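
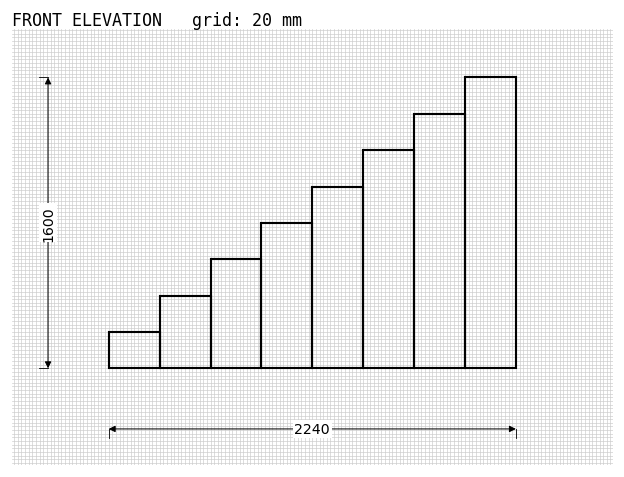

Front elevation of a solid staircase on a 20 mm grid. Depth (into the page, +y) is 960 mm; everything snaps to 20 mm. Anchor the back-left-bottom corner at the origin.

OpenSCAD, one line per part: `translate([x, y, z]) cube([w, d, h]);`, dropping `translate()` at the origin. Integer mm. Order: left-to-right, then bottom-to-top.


cube([280, 960, 200]);
translate([280, 0, 0]) cube([280, 960, 400]);
translate([560, 0, 0]) cube([280, 960, 600]);
translate([840, 0, 0]) cube([280, 960, 800]);
translate([1120, 0, 0]) cube([280, 960, 1000]);
translate([1400, 0, 0]) cube([280, 960, 1200]);
translate([1680, 0, 0]) cube([280, 960, 1400]);
translate([1960, 0, 0]) cube([280, 960, 1600]);


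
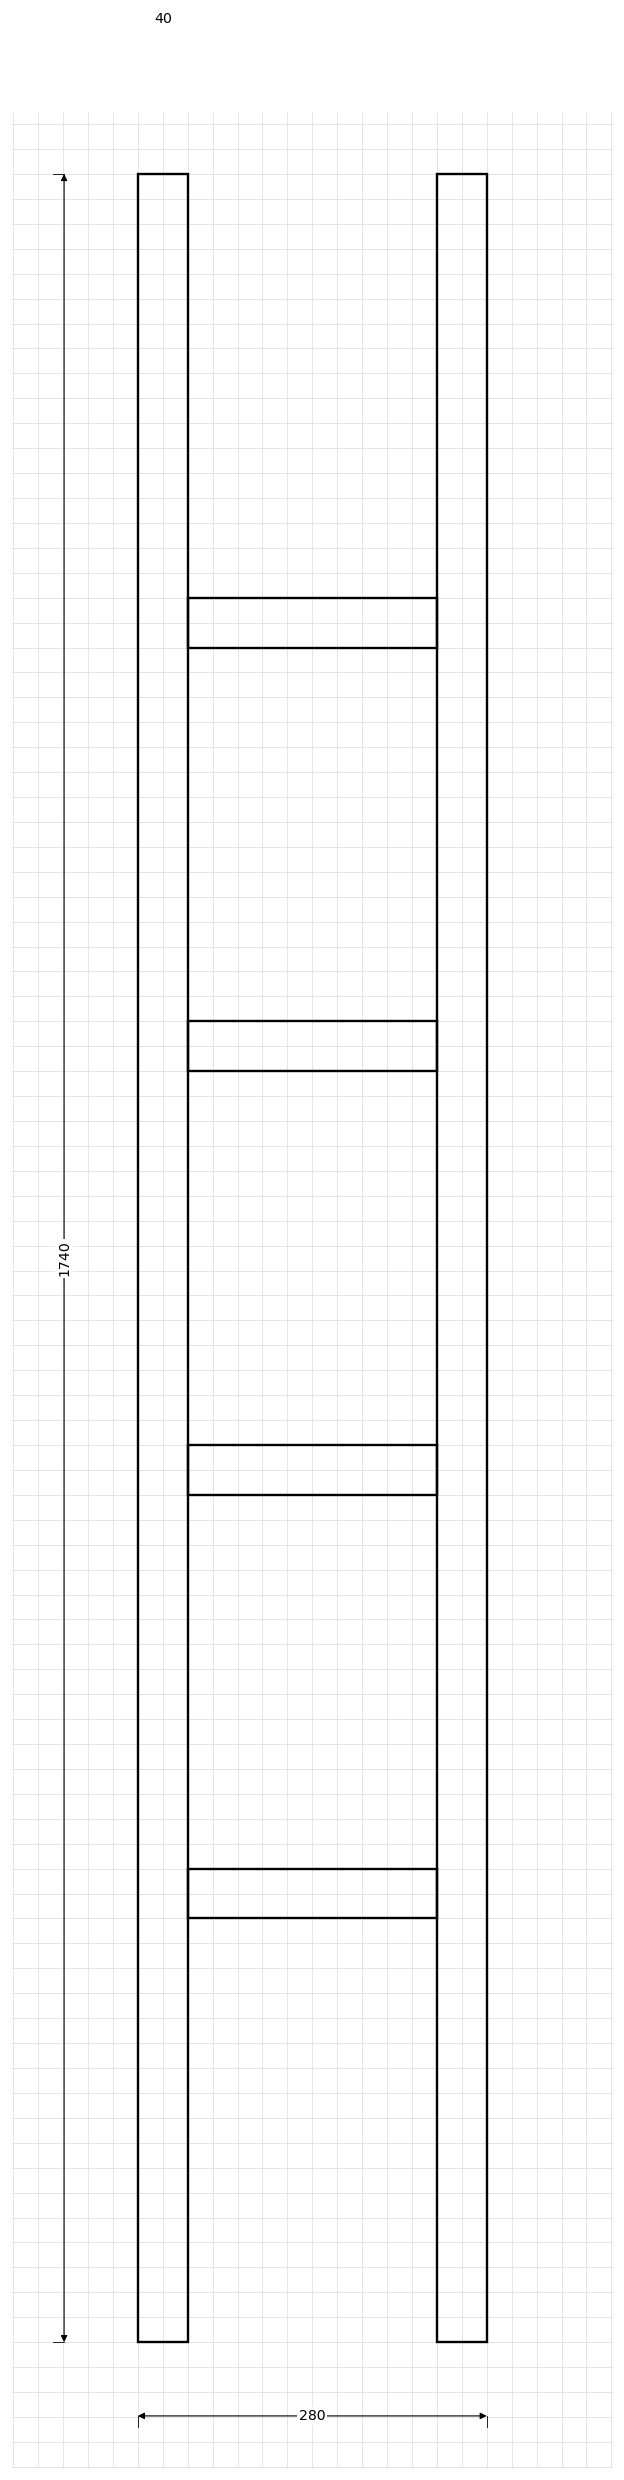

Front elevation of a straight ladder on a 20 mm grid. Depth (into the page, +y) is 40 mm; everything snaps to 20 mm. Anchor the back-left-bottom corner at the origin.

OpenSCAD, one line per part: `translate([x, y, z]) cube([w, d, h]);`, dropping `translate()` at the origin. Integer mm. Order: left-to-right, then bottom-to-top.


cube([40, 40, 1740]);
translate([40, 0, 340]) cube([200, 40, 40]);
translate([40, 0, 680]) cube([200, 40, 40]);
translate([40, 0, 1020]) cube([200, 40, 40]);
translate([40, 0, 1360]) cube([200, 40, 40]);
translate([240, 0, 0]) cube([40, 40, 1740]);


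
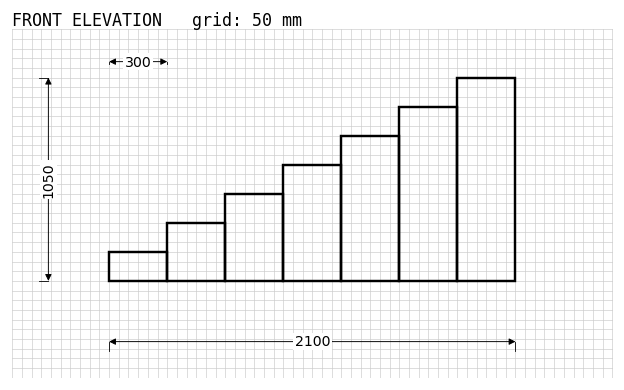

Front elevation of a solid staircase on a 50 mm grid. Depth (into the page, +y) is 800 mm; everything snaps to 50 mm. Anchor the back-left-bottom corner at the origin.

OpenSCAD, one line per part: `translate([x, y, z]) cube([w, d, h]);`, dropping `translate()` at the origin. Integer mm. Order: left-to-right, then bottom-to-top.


cube([300, 800, 150]);
translate([300, 0, 0]) cube([300, 800, 300]);
translate([600, 0, 0]) cube([300, 800, 450]);
translate([900, 0, 0]) cube([300, 800, 600]);
translate([1200, 0, 0]) cube([300, 800, 750]);
translate([1500, 0, 0]) cube([300, 800, 900]);
translate([1800, 0, 0]) cube([300, 800, 1050]);


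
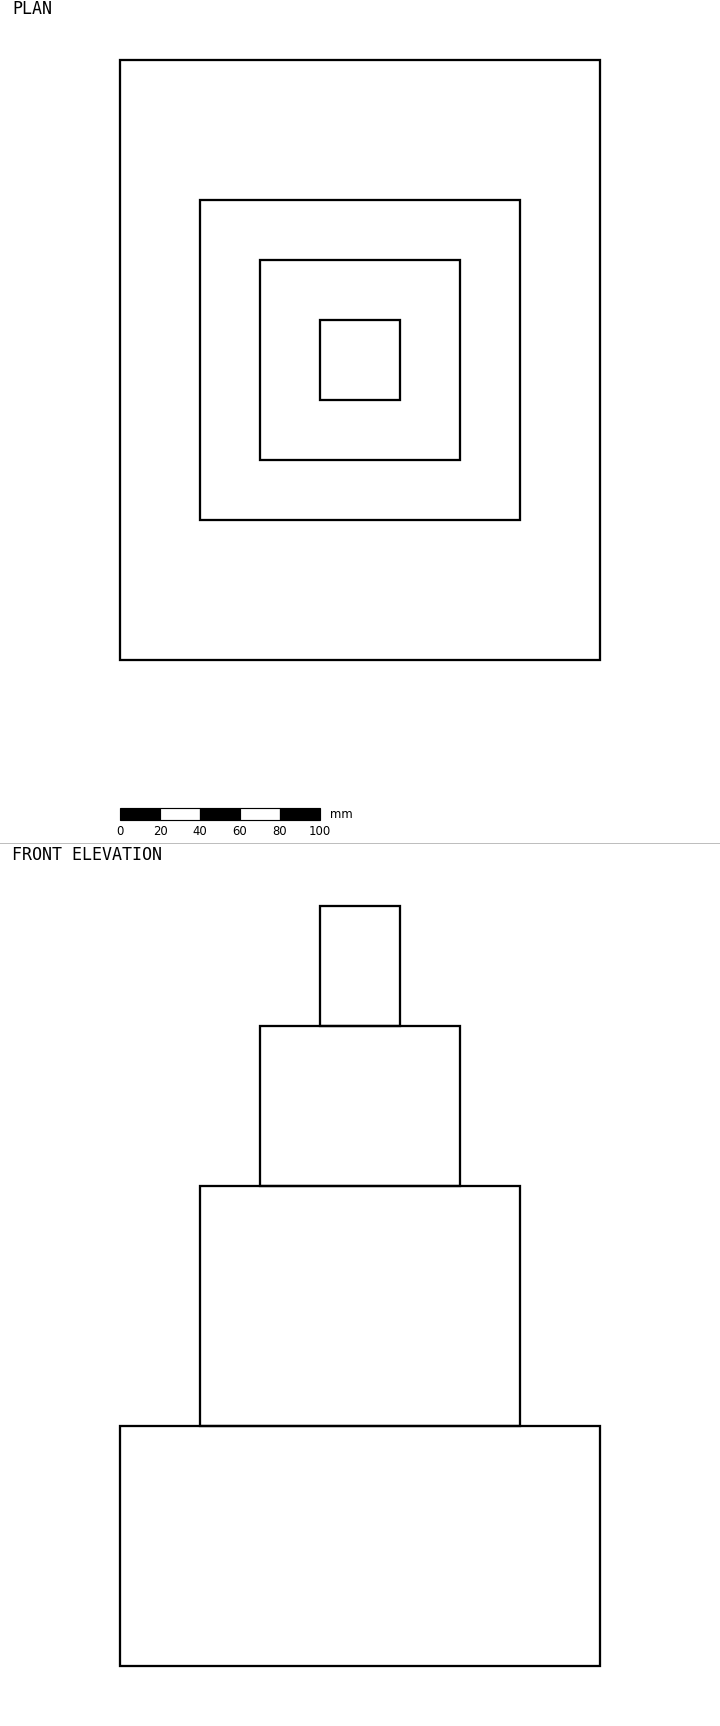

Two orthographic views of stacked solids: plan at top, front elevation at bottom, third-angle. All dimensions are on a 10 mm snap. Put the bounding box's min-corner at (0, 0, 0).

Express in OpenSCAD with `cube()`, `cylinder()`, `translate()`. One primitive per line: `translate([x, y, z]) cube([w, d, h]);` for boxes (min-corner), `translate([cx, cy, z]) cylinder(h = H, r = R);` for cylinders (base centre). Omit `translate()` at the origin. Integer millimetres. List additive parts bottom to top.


cube([240, 300, 120]);
translate([40, 70, 120]) cube([160, 160, 120]);
translate([70, 100, 240]) cube([100, 100, 80]);
translate([100, 130, 320]) cube([40, 40, 60]);


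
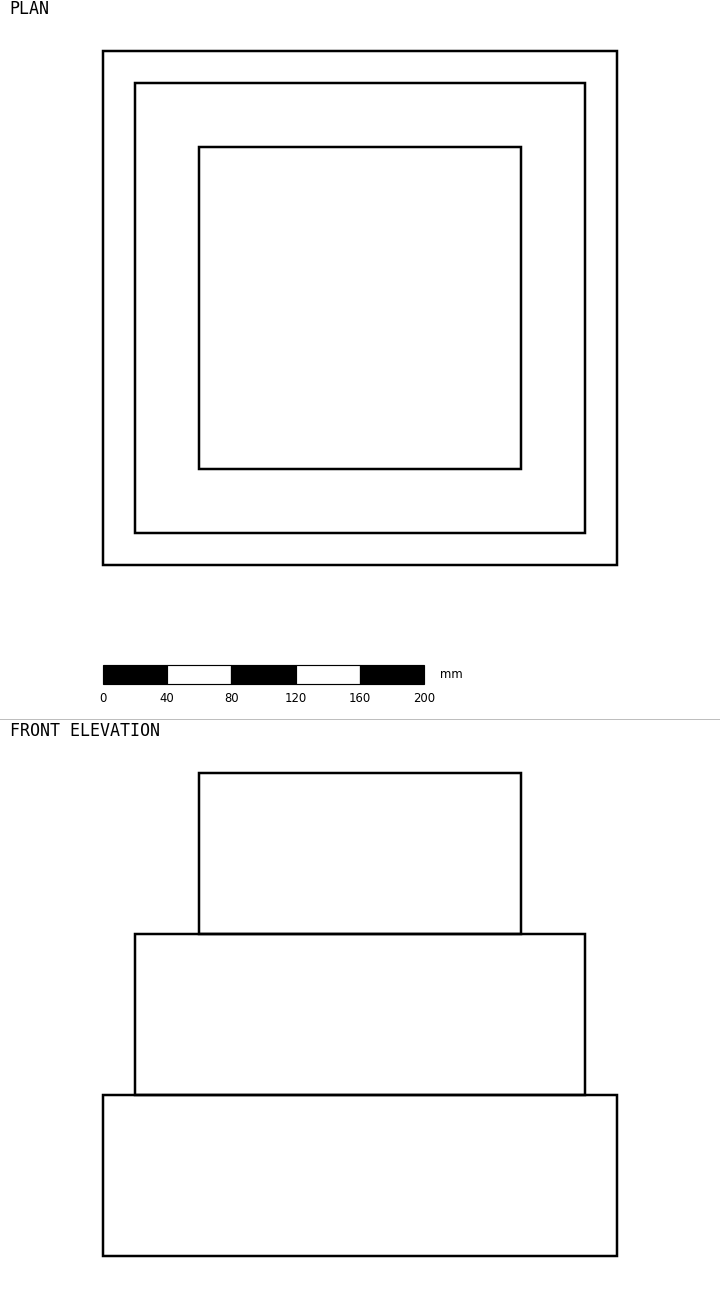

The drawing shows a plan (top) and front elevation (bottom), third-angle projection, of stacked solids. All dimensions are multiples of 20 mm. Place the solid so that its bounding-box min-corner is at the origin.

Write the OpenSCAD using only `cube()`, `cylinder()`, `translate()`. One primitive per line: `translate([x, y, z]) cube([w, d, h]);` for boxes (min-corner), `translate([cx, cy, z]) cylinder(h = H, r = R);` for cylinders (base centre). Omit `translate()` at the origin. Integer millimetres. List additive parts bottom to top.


cube([320, 320, 100]);
translate([20, 20, 100]) cube([280, 280, 100]);
translate([60, 60, 200]) cube([200, 200, 100]);


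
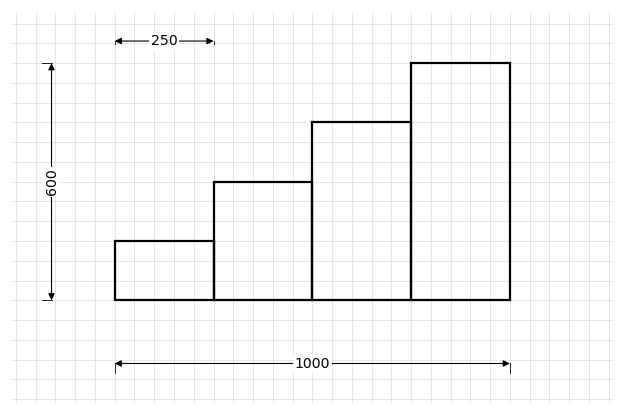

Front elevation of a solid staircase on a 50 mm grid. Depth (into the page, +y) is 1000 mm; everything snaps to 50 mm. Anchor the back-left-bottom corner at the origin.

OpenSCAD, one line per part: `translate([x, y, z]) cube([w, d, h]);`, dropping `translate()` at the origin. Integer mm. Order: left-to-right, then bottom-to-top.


cube([250, 1000, 150]);
translate([250, 0, 0]) cube([250, 1000, 300]);
translate([500, 0, 0]) cube([250, 1000, 450]);
translate([750, 0, 0]) cube([250, 1000, 600]);


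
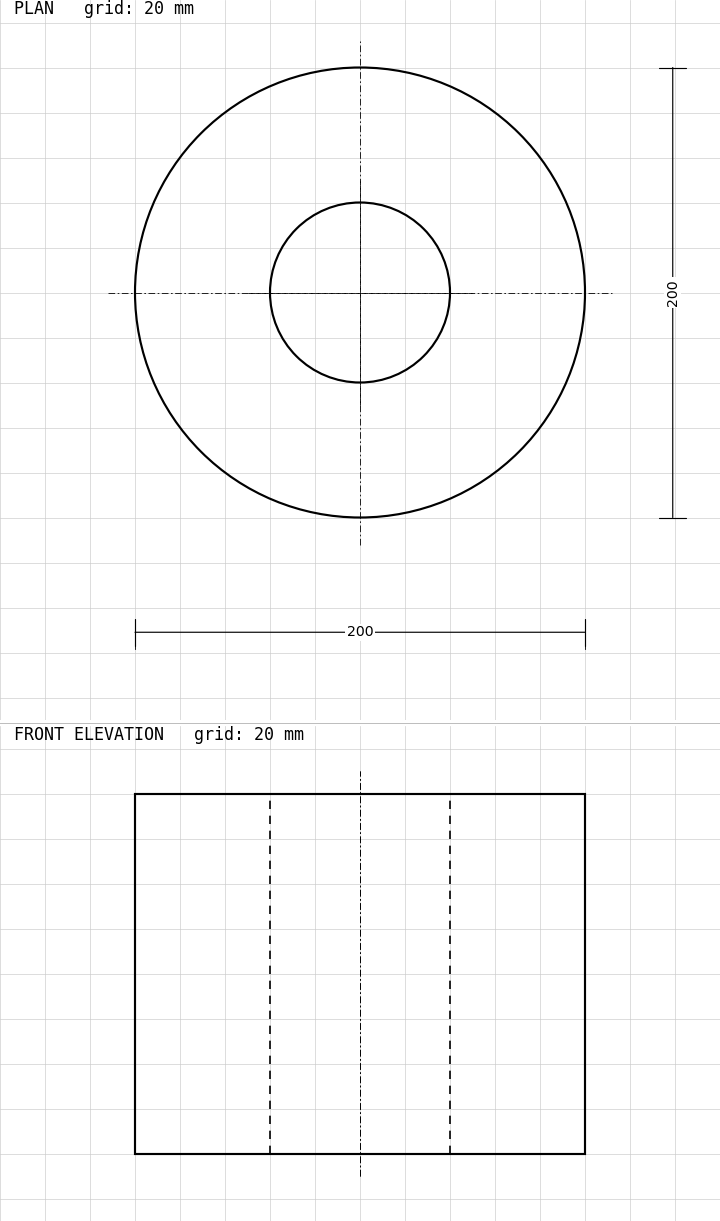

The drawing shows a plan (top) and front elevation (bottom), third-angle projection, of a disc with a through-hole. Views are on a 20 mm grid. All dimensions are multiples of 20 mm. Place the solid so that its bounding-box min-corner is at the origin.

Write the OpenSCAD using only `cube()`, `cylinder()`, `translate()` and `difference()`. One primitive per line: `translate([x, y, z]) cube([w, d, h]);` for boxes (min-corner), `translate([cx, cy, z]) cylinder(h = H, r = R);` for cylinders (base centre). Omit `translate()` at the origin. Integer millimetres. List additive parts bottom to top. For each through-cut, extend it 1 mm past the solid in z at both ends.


difference() {
  translate([100, 100, 0]) cylinder(h = 160, r = 100);
  translate([100, 100, -1]) cylinder(h = 162, r = 40);
}


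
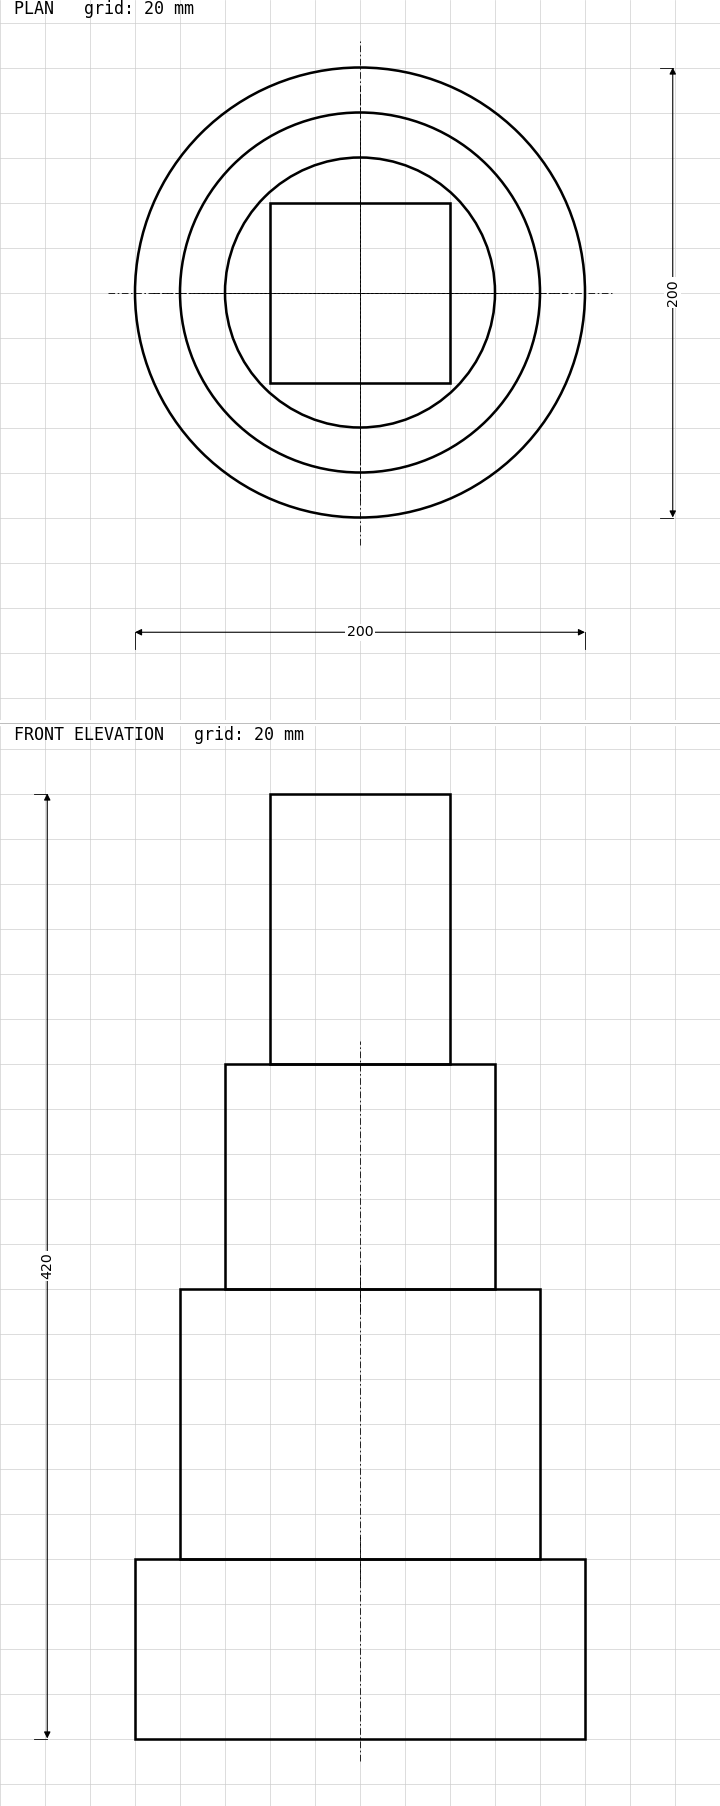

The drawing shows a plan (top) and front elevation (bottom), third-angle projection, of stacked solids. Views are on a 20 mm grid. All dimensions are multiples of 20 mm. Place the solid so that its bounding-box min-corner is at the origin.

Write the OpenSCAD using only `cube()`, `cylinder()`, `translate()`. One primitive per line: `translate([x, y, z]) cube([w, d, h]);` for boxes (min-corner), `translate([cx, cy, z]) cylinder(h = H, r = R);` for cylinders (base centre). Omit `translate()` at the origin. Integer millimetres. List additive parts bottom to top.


translate([100, 100, 0]) cylinder(h = 80, r = 100);
translate([100, 100, 80]) cylinder(h = 120, r = 80);
translate([100, 100, 200]) cylinder(h = 100, r = 60);
translate([60, 60, 300]) cube([80, 80, 120]);


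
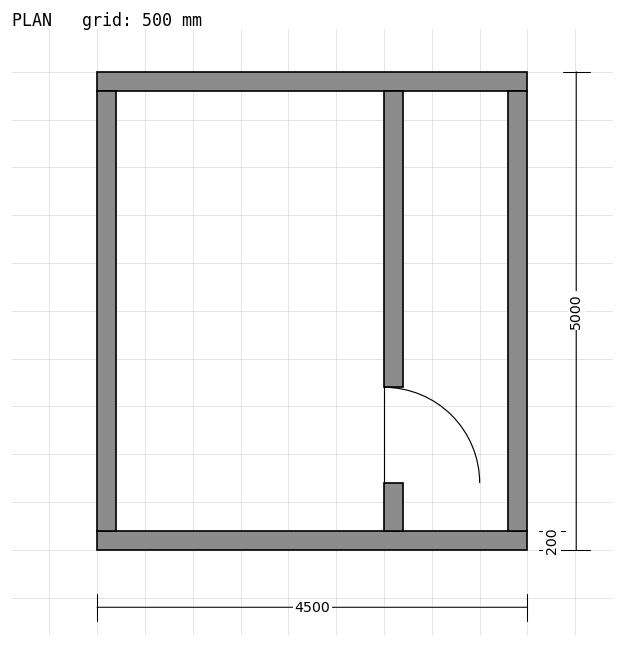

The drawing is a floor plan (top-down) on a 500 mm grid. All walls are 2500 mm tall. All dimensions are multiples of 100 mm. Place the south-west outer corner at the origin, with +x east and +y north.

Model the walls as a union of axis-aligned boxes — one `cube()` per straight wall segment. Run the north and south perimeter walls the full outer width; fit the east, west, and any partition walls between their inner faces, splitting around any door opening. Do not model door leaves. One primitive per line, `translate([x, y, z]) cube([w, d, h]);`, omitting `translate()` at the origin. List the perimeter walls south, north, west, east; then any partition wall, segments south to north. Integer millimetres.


cube([4500, 200, 2500]);
translate([0, 4800, 0]) cube([4500, 200, 2500]);
translate([0, 200, 0]) cube([200, 4600, 2500]);
translate([4300, 200, 0]) cube([200, 4600, 2500]);
translate([3000, 200, 0]) cube([200, 500, 2500]);
translate([3000, 1700, 0]) cube([200, 3100, 2500]);


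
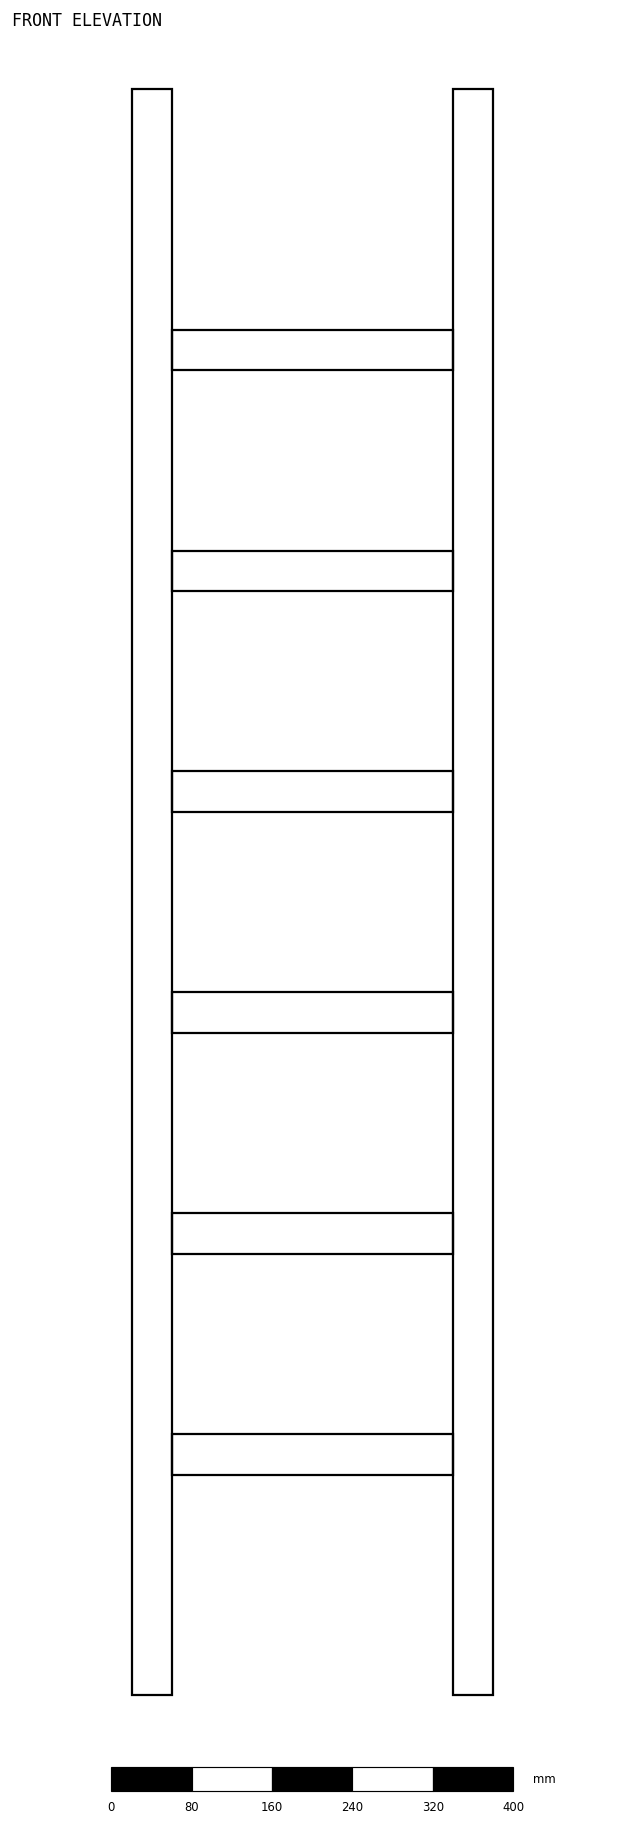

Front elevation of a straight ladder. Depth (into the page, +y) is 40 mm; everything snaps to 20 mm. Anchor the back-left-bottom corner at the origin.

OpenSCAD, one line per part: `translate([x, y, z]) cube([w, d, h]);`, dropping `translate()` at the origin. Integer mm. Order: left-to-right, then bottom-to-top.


cube([40, 40, 1600]);
translate([40, 0, 220]) cube([280, 40, 40]);
translate([40, 0, 440]) cube([280, 40, 40]);
translate([40, 0, 660]) cube([280, 40, 40]);
translate([40, 0, 880]) cube([280, 40, 40]);
translate([40, 0, 1100]) cube([280, 40, 40]);
translate([40, 0, 1320]) cube([280, 40, 40]);
translate([320, 0, 0]) cube([40, 40, 1600]);


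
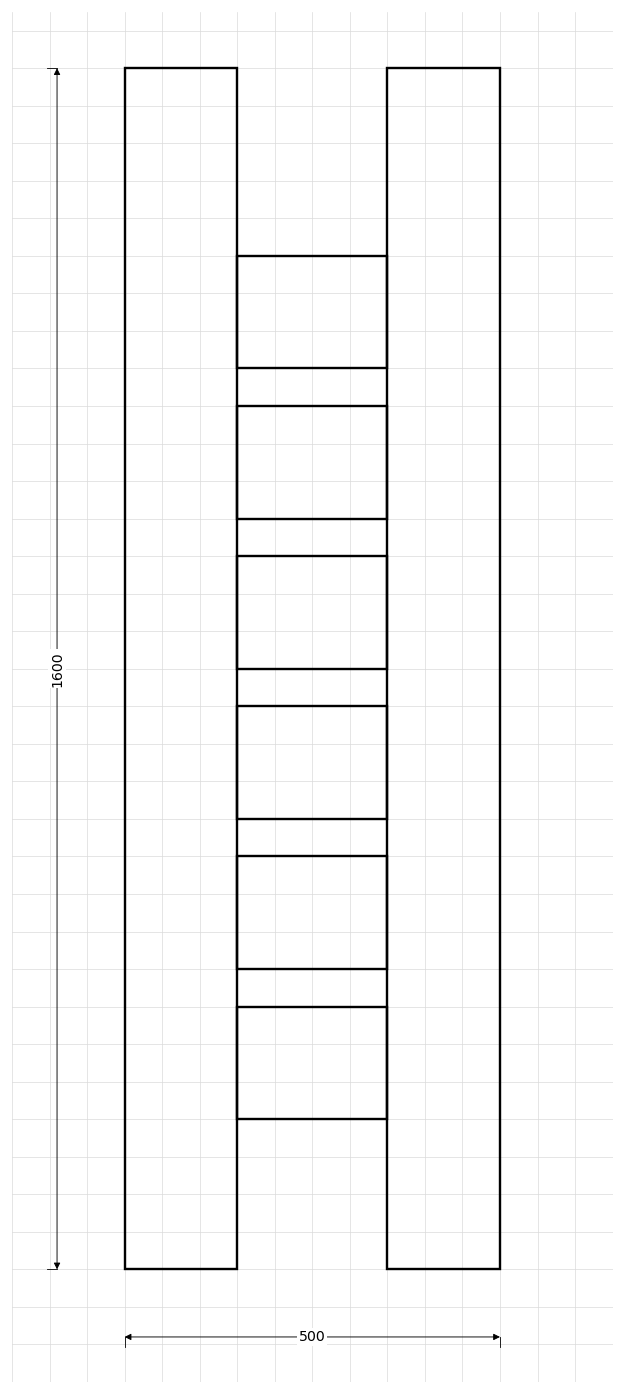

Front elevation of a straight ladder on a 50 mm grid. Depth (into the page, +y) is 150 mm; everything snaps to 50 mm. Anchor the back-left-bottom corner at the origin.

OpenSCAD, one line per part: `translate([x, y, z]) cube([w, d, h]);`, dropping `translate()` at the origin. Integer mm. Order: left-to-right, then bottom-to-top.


cube([150, 150, 1600]);
translate([150, 0, 200]) cube([200, 150, 150]);
translate([150, 0, 400]) cube([200, 150, 150]);
translate([150, 0, 600]) cube([200, 150, 150]);
translate([150, 0, 800]) cube([200, 150, 150]);
translate([150, 0, 1000]) cube([200, 150, 150]);
translate([150, 0, 1200]) cube([200, 150, 150]);
translate([350, 0, 0]) cube([150, 150, 1600]);


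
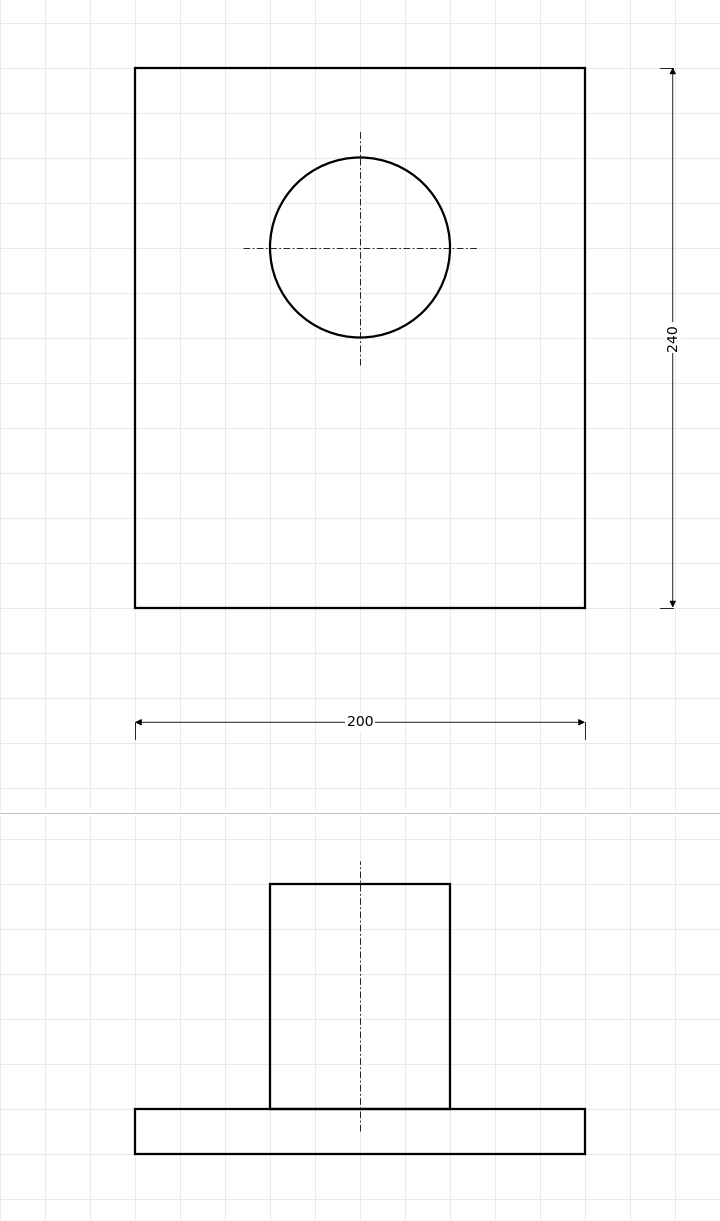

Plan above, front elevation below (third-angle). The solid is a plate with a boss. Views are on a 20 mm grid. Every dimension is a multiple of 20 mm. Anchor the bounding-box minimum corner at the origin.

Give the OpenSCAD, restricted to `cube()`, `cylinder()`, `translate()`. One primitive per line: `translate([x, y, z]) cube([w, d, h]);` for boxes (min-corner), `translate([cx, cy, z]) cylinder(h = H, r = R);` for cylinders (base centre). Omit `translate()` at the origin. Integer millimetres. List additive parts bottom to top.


cube([200, 240, 20]);
translate([100, 160, 20]) cylinder(h = 100, r = 40);


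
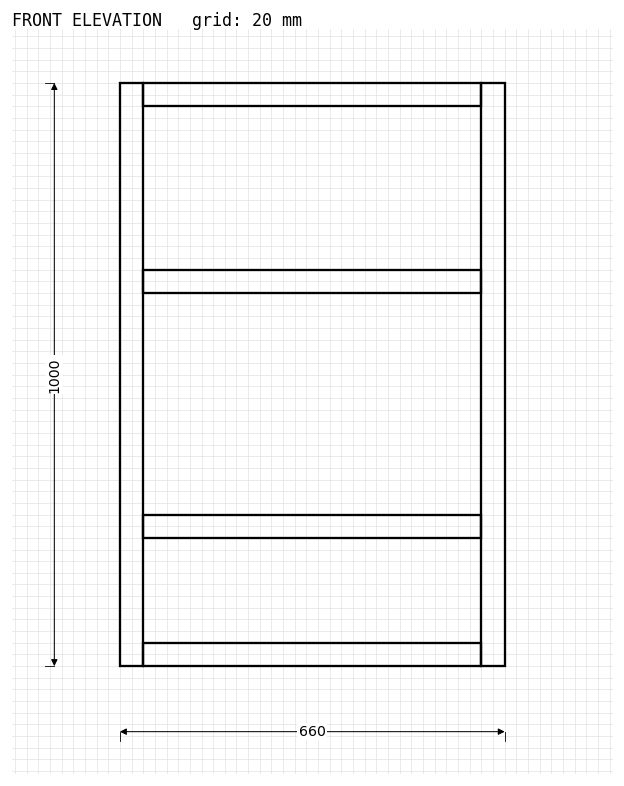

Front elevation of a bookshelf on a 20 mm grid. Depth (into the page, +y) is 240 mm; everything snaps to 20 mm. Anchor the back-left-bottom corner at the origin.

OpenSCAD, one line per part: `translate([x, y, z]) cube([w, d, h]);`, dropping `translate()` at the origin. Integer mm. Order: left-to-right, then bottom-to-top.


cube([40, 240, 1000]);
translate([40, 0, 0]) cube([580, 240, 40]);
translate([40, 0, 220]) cube([580, 240, 40]);
translate([40, 0, 640]) cube([580, 240, 40]);
translate([40, 0, 960]) cube([580, 240, 40]);
translate([620, 0, 0]) cube([40, 240, 1000]);


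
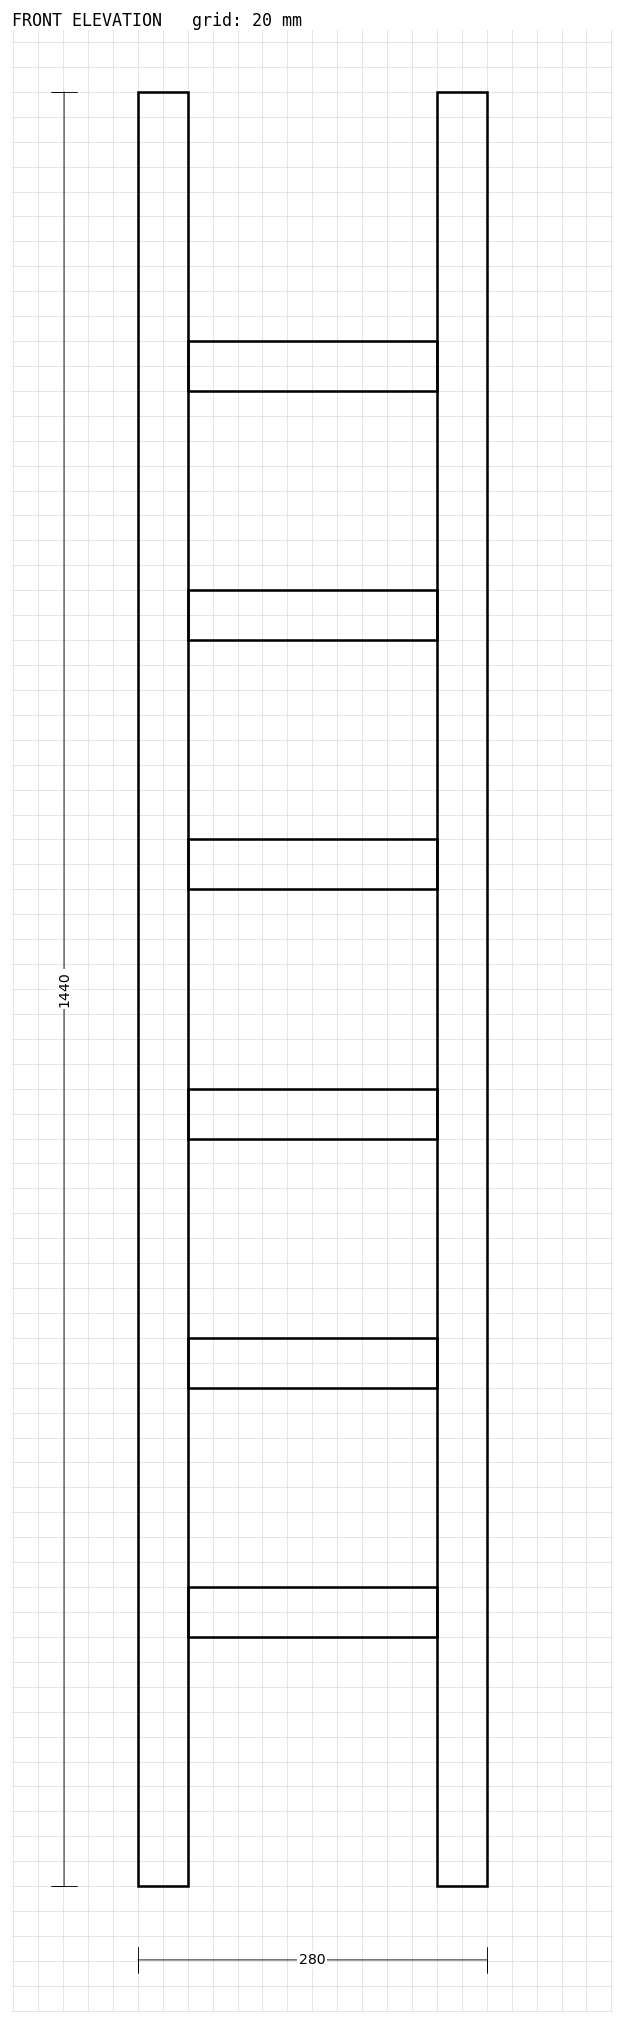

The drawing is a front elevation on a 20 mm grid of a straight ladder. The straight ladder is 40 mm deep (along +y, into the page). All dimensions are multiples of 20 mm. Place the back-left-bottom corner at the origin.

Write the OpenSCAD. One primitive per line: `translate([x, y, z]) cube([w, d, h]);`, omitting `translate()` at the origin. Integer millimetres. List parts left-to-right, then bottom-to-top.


cube([40, 40, 1440]);
translate([40, 0, 200]) cube([200, 40, 40]);
translate([40, 0, 400]) cube([200, 40, 40]);
translate([40, 0, 600]) cube([200, 40, 40]);
translate([40, 0, 800]) cube([200, 40, 40]);
translate([40, 0, 1000]) cube([200, 40, 40]);
translate([40, 0, 1200]) cube([200, 40, 40]);
translate([240, 0, 0]) cube([40, 40, 1440]);


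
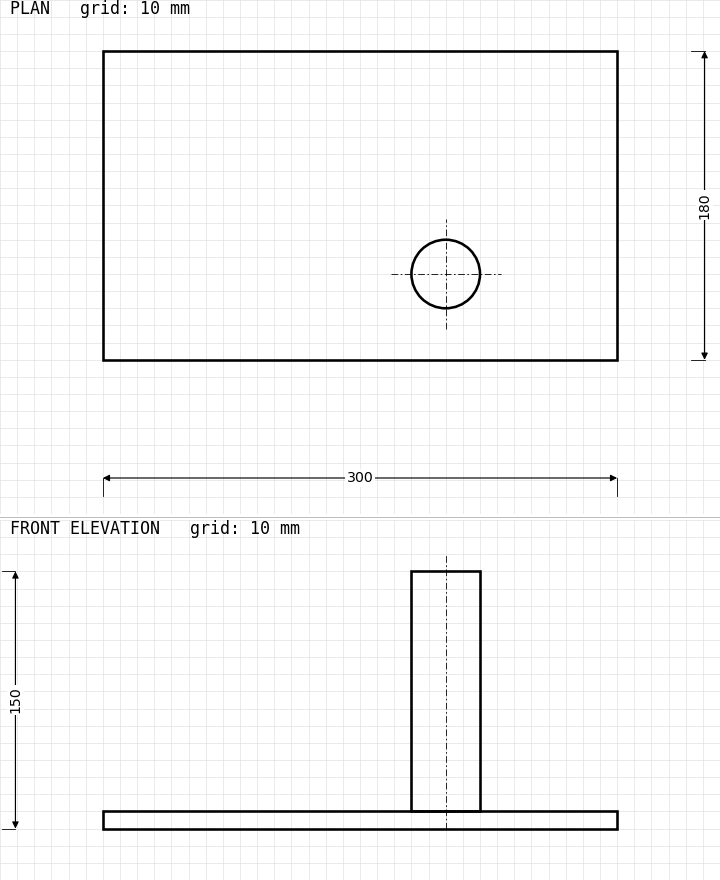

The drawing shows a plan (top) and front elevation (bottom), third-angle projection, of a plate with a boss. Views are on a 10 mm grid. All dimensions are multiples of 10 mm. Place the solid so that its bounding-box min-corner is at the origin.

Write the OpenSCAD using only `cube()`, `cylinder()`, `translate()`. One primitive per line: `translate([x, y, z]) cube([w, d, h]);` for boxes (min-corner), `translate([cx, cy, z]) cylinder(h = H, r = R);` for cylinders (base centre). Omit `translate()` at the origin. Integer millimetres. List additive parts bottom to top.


cube([300, 180, 10]);
translate([200, 50, 10]) cylinder(h = 140, r = 20);


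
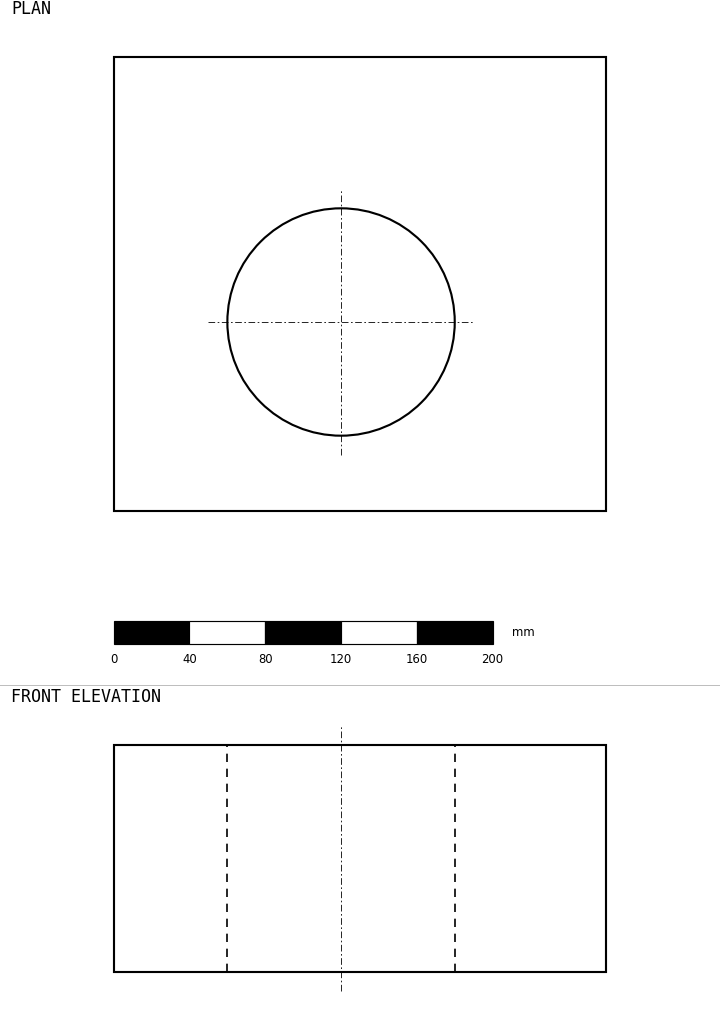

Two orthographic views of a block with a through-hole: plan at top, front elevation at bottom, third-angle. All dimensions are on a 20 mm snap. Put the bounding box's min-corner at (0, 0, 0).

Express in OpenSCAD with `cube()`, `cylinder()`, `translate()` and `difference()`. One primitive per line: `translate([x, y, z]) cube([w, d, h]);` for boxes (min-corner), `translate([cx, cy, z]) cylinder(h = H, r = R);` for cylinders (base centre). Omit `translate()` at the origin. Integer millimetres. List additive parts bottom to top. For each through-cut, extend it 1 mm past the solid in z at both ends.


difference() {
  cube([260, 240, 120]);
  translate([120, 100, -1]) cylinder(h = 122, r = 60);
}


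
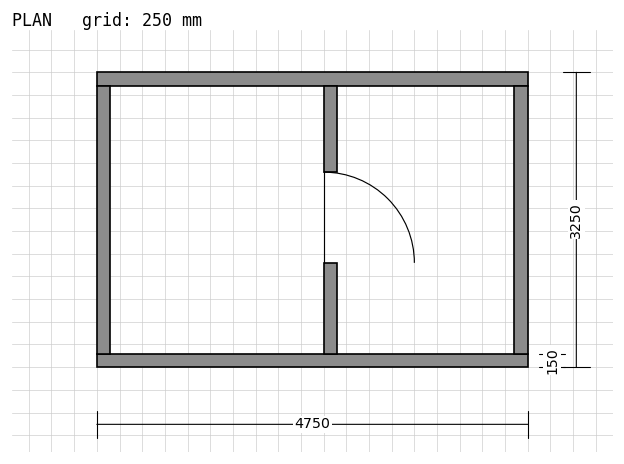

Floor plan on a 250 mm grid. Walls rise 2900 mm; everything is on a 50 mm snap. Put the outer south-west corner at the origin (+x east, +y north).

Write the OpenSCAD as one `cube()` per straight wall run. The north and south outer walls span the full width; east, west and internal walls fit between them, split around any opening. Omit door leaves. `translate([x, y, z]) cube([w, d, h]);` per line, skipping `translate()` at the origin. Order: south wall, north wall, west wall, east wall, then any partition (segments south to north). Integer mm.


cube([4750, 150, 2900]);
translate([0, 3100, 0]) cube([4750, 150, 2900]);
translate([0, 150, 0]) cube([150, 2950, 2900]);
translate([4600, 150, 0]) cube([150, 2950, 2900]);
translate([2500, 150, 0]) cube([150, 1000, 2900]);
translate([2500, 2150, 0]) cube([150, 950, 2900]);


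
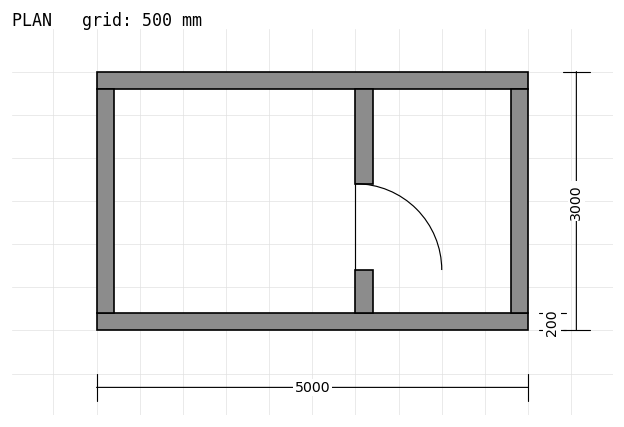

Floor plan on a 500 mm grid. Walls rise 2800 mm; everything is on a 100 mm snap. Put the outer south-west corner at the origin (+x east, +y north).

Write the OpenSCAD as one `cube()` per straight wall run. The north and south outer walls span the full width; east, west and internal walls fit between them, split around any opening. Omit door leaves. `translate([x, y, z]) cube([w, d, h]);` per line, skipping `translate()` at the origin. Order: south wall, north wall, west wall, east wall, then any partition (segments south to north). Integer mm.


cube([5000, 200, 2800]);
translate([0, 2800, 0]) cube([5000, 200, 2800]);
translate([0, 200, 0]) cube([200, 2600, 2800]);
translate([4800, 200, 0]) cube([200, 2600, 2800]);
translate([3000, 200, 0]) cube([200, 500, 2800]);
translate([3000, 1700, 0]) cube([200, 1100, 2800]);


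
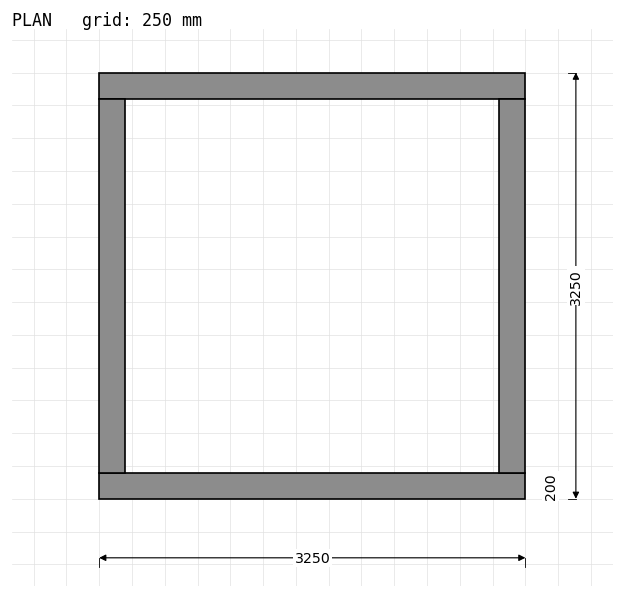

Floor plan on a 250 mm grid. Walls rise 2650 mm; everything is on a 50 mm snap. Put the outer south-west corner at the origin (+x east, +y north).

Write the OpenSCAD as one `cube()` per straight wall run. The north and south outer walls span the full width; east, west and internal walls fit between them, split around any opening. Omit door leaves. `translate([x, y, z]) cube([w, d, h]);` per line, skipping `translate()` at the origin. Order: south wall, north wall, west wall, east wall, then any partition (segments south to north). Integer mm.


cube([3250, 200, 2650]);
translate([0, 3050, 0]) cube([3250, 200, 2650]);
translate([0, 200, 0]) cube([200, 2850, 2650]);
translate([3050, 200, 0]) cube([200, 2850, 2650]);


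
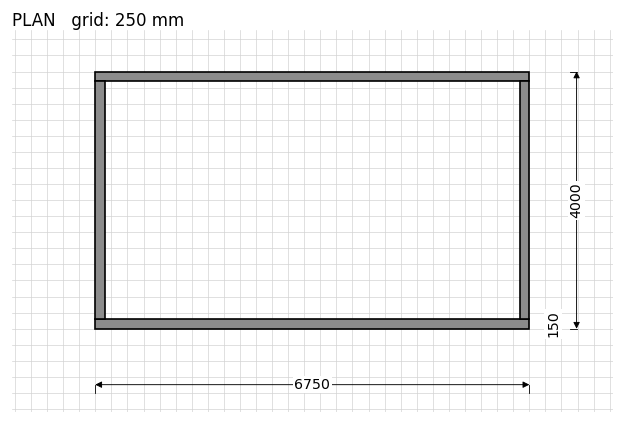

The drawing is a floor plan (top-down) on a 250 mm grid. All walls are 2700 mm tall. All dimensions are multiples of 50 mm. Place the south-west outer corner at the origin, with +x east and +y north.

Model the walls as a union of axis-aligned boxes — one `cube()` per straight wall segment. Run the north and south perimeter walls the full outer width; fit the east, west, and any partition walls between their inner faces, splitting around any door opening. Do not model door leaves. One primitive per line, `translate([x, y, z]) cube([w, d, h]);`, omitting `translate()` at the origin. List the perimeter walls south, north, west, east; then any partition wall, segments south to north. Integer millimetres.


cube([6750, 150, 2700]);
translate([0, 3850, 0]) cube([6750, 150, 2700]);
translate([0, 150, 0]) cube([150, 3700, 2700]);
translate([6600, 150, 0]) cube([150, 3700, 2700]);


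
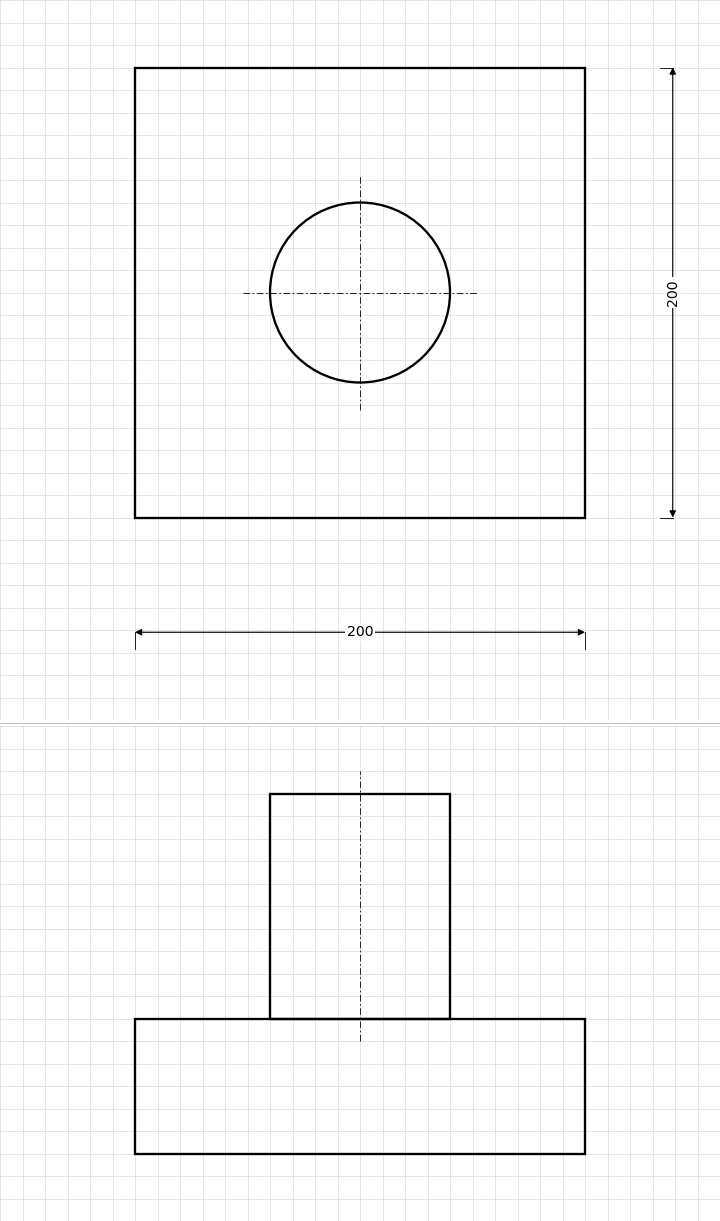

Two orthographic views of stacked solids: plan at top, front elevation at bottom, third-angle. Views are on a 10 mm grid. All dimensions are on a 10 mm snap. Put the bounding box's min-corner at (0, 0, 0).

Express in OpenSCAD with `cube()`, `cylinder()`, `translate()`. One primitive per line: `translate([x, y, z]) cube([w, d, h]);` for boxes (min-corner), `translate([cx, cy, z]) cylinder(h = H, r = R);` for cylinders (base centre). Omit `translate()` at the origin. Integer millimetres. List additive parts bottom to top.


cube([200, 200, 60]);
translate([100, 100, 60]) cylinder(h = 100, r = 40);


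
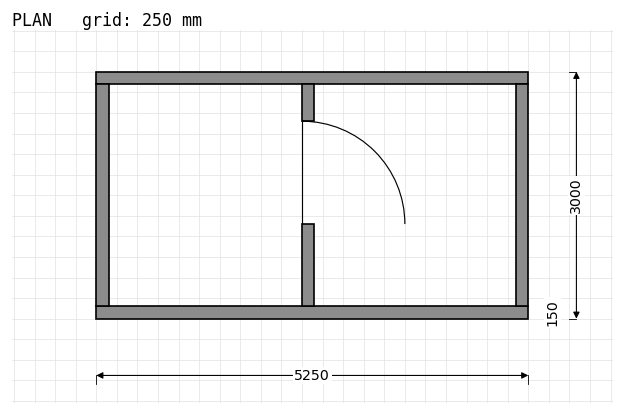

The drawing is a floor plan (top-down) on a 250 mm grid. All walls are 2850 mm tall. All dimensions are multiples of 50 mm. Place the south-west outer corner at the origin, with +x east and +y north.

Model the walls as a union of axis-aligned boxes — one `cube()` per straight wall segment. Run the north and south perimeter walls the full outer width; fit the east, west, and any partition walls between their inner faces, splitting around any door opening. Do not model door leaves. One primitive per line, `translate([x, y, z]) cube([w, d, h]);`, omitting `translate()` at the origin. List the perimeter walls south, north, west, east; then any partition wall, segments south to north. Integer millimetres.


cube([5250, 150, 2850]);
translate([0, 2850, 0]) cube([5250, 150, 2850]);
translate([0, 150, 0]) cube([150, 2700, 2850]);
translate([5100, 150, 0]) cube([150, 2700, 2850]);
translate([2500, 150, 0]) cube([150, 1000, 2850]);
translate([2500, 2400, 0]) cube([150, 450, 2850]);


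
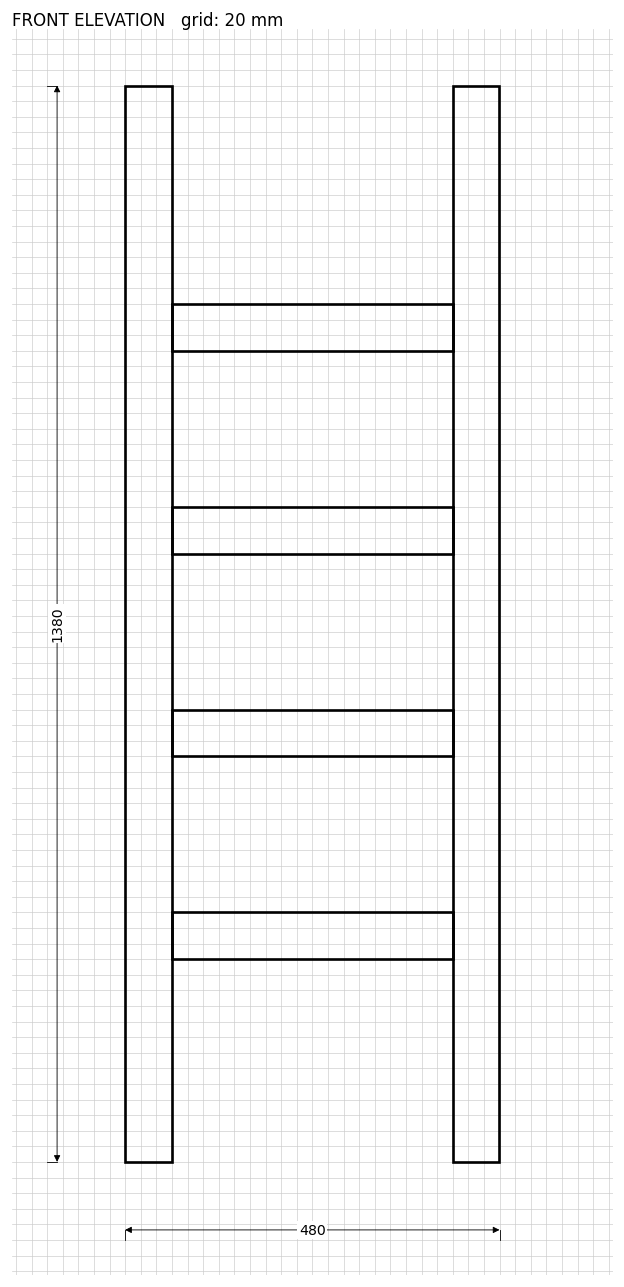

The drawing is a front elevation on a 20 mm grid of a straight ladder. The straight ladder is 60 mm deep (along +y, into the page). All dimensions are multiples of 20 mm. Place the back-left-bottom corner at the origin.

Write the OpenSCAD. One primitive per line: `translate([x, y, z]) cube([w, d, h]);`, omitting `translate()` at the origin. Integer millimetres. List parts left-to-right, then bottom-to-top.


cube([60, 60, 1380]);
translate([60, 0, 260]) cube([360, 60, 60]);
translate([60, 0, 520]) cube([360, 60, 60]);
translate([60, 0, 780]) cube([360, 60, 60]);
translate([60, 0, 1040]) cube([360, 60, 60]);
translate([420, 0, 0]) cube([60, 60, 1380]);


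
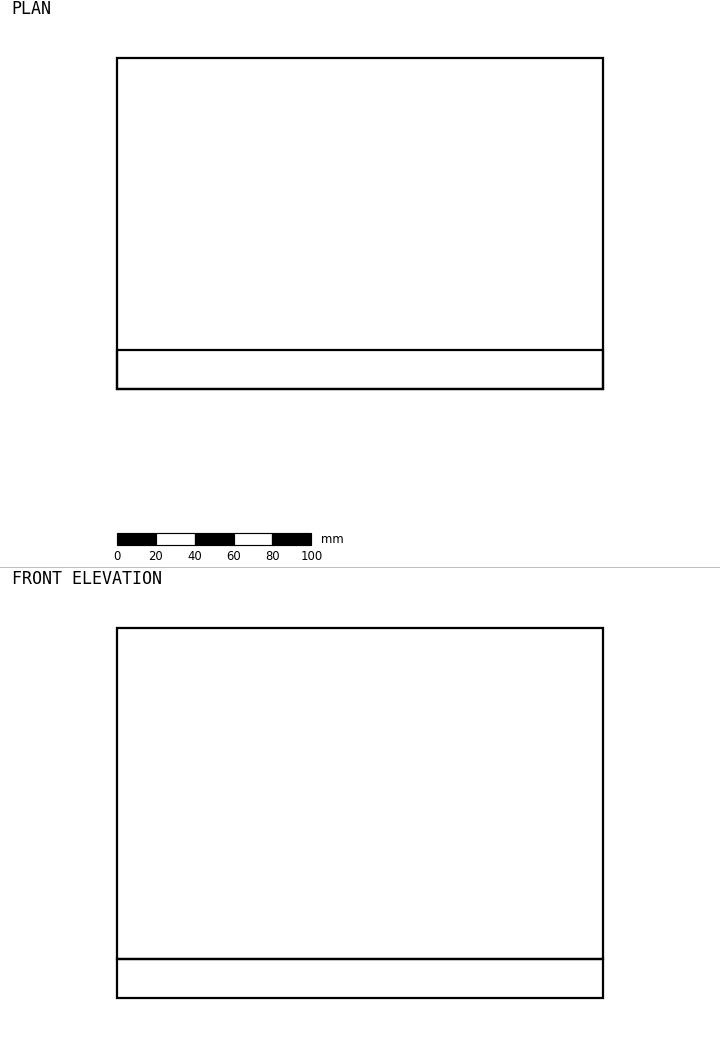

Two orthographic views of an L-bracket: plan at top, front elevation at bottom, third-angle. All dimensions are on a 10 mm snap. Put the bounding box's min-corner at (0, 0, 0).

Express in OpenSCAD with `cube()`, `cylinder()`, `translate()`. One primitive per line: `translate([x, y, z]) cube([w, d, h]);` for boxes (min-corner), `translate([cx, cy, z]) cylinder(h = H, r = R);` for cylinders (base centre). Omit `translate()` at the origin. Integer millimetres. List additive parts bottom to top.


cube([250, 170, 20]);
translate([0, 0, 20]) cube([250, 20, 170]);


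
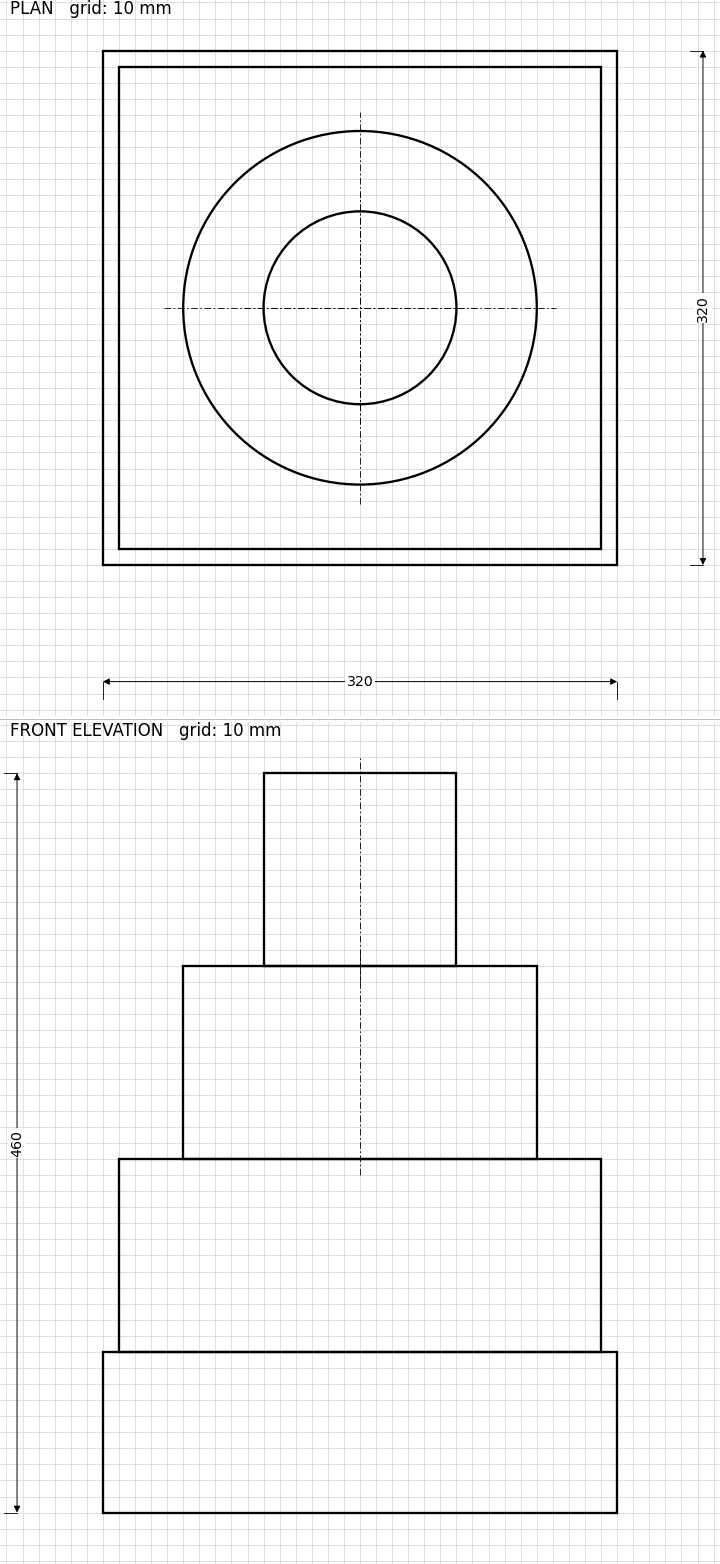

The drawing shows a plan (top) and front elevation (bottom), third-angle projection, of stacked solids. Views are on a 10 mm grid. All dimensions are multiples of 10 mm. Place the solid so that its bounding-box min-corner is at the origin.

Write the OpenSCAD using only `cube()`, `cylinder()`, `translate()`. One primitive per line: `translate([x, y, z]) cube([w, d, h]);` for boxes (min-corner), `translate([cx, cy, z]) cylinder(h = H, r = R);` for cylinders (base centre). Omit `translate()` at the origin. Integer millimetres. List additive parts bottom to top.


cube([320, 320, 100]);
translate([10, 10, 100]) cube([300, 300, 120]);
translate([160, 160, 220]) cylinder(h = 120, r = 110);
translate([160, 160, 340]) cylinder(h = 120, r = 60);


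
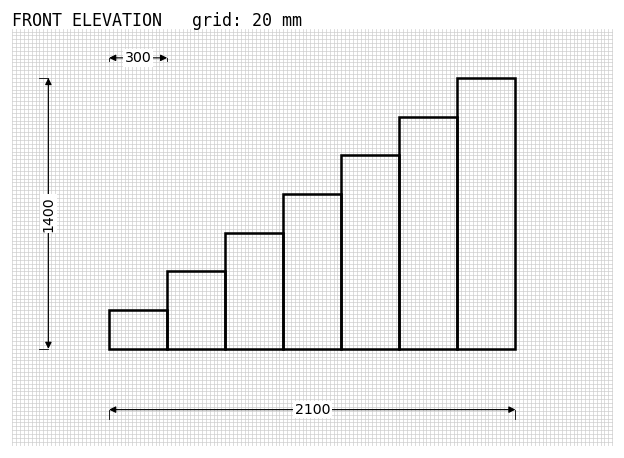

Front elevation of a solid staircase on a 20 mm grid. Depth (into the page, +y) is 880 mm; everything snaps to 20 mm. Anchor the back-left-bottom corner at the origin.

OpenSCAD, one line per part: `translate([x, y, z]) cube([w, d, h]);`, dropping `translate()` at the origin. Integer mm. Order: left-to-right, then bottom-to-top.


cube([300, 880, 200]);
translate([300, 0, 0]) cube([300, 880, 400]);
translate([600, 0, 0]) cube([300, 880, 600]);
translate([900, 0, 0]) cube([300, 880, 800]);
translate([1200, 0, 0]) cube([300, 880, 1000]);
translate([1500, 0, 0]) cube([300, 880, 1200]);
translate([1800, 0, 0]) cube([300, 880, 1400]);


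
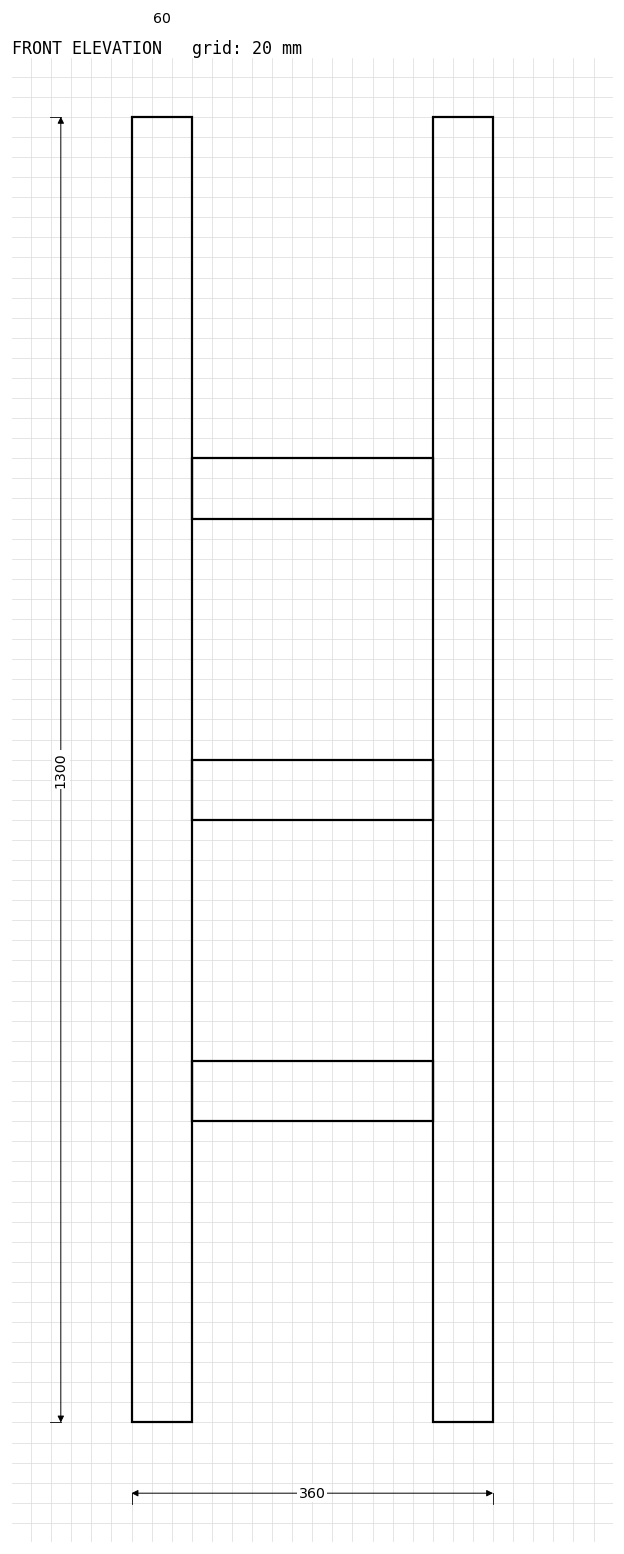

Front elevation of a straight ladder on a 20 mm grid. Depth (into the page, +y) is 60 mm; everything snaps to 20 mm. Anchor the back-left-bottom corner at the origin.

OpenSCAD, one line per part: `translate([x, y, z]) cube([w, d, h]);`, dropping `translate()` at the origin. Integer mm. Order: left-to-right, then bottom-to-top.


cube([60, 60, 1300]);
translate([60, 0, 300]) cube([240, 60, 60]);
translate([60, 0, 600]) cube([240, 60, 60]);
translate([60, 0, 900]) cube([240, 60, 60]);
translate([300, 0, 0]) cube([60, 60, 1300]);


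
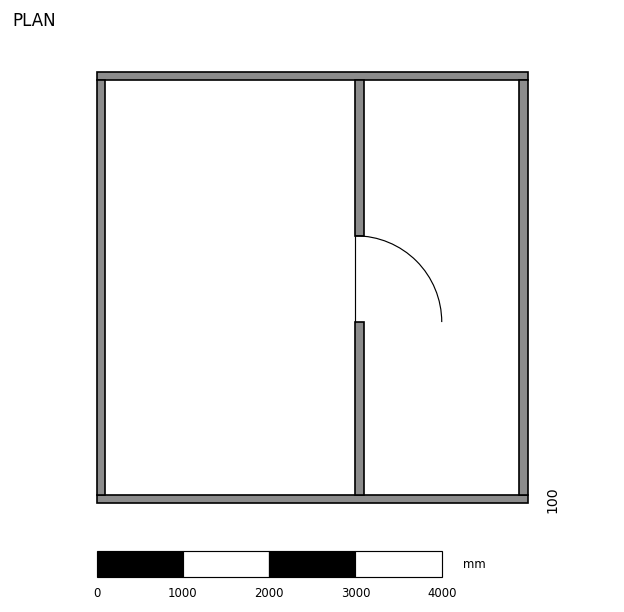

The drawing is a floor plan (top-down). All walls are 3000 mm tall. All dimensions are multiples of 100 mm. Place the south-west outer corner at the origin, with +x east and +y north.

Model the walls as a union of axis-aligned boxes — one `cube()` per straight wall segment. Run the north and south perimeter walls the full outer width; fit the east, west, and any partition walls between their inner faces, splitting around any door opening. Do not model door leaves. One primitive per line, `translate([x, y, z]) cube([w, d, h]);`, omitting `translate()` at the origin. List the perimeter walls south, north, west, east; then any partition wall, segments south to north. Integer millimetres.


cube([5000, 100, 3000]);
translate([0, 4900, 0]) cube([5000, 100, 3000]);
translate([0, 100, 0]) cube([100, 4800, 3000]);
translate([4900, 100, 0]) cube([100, 4800, 3000]);
translate([3000, 100, 0]) cube([100, 2000, 3000]);
translate([3000, 3100, 0]) cube([100, 1800, 3000]);


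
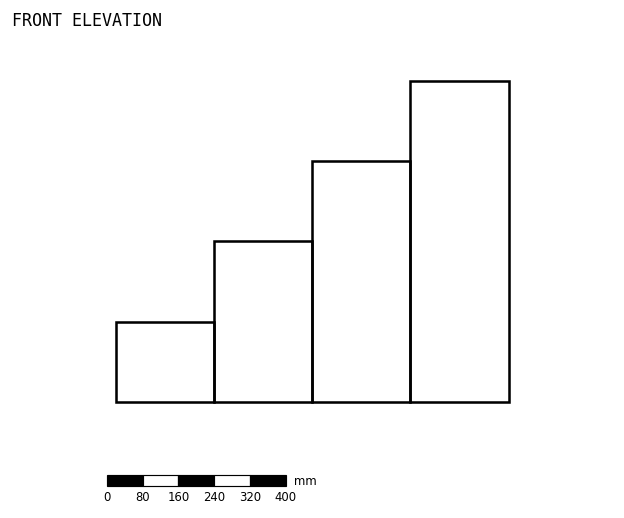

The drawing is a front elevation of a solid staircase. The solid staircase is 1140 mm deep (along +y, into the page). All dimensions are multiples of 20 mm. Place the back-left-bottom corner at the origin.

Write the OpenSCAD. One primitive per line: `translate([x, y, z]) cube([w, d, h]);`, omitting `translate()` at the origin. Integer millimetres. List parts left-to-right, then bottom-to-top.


cube([220, 1140, 180]);
translate([220, 0, 0]) cube([220, 1140, 360]);
translate([440, 0, 0]) cube([220, 1140, 540]);
translate([660, 0, 0]) cube([220, 1140, 720]);


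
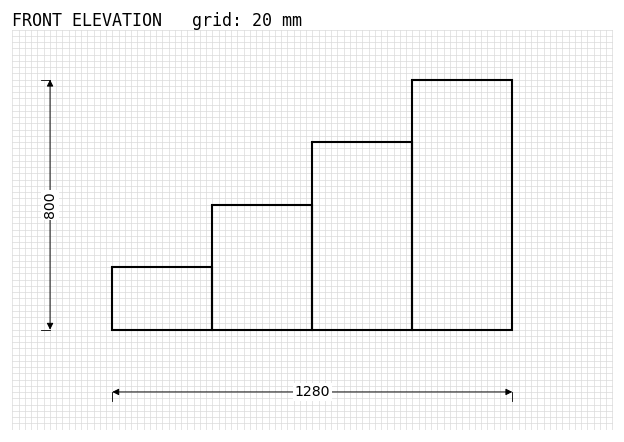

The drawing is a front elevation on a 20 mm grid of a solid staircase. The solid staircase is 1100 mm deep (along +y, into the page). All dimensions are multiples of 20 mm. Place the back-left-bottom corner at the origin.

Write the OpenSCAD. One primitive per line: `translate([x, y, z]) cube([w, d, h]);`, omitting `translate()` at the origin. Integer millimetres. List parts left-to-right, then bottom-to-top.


cube([320, 1100, 200]);
translate([320, 0, 0]) cube([320, 1100, 400]);
translate([640, 0, 0]) cube([320, 1100, 600]);
translate([960, 0, 0]) cube([320, 1100, 800]);


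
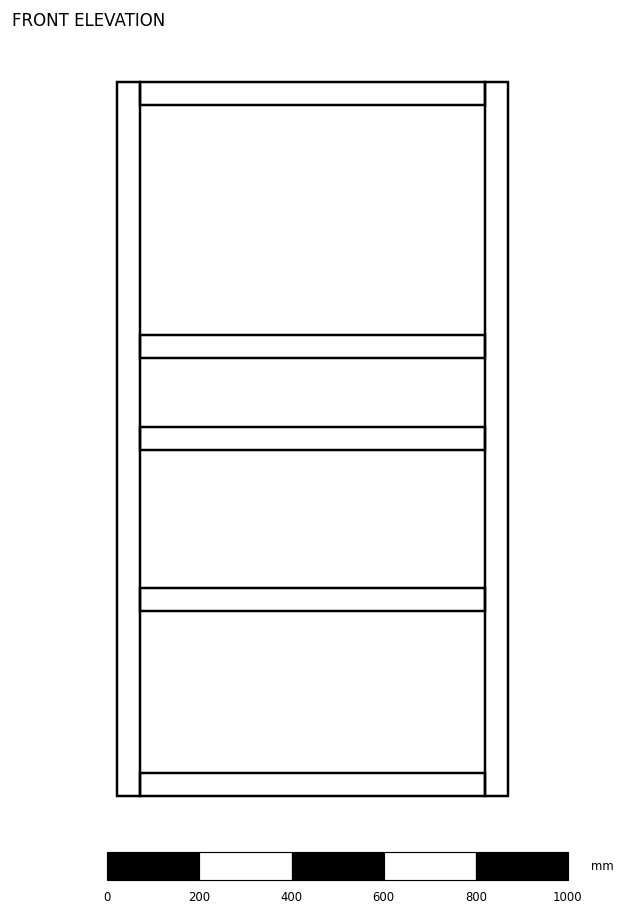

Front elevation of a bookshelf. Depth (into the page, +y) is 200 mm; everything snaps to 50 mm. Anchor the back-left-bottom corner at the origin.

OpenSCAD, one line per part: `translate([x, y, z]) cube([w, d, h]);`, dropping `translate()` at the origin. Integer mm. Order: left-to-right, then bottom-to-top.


cube([50, 200, 1550]);
translate([50, 0, 0]) cube([750, 200, 50]);
translate([50, 0, 400]) cube([750, 200, 50]);
translate([50, 0, 750]) cube([750, 200, 50]);
translate([50, 0, 950]) cube([750, 200, 50]);
translate([50, 0, 1500]) cube([750, 200, 50]);
translate([800, 0, 0]) cube([50, 200, 1550]);


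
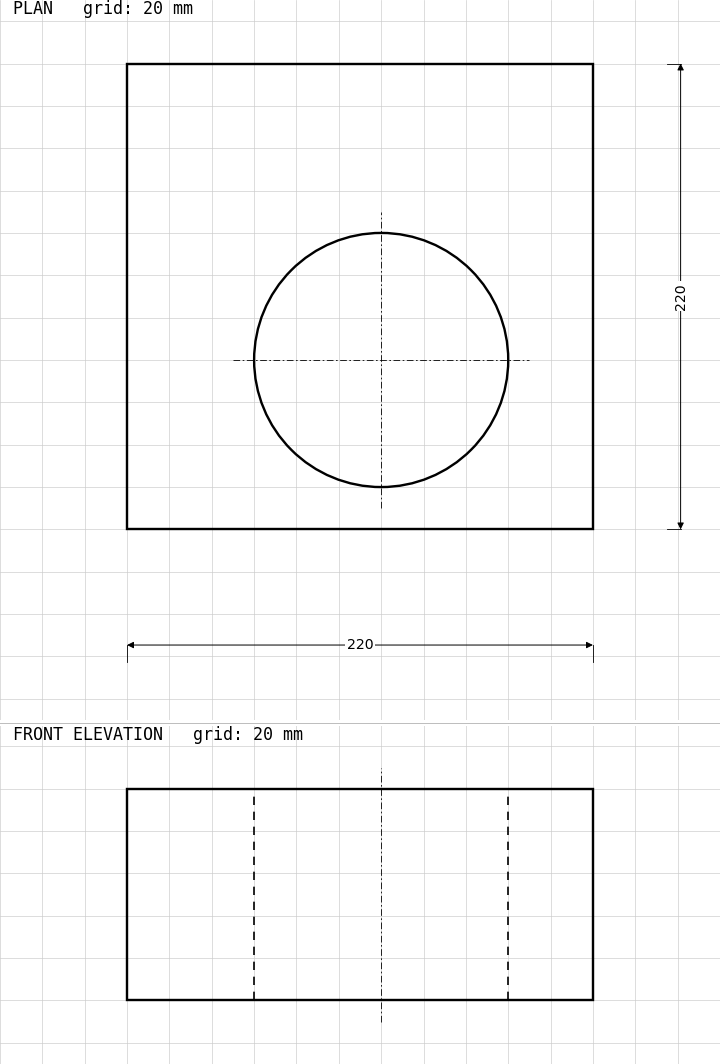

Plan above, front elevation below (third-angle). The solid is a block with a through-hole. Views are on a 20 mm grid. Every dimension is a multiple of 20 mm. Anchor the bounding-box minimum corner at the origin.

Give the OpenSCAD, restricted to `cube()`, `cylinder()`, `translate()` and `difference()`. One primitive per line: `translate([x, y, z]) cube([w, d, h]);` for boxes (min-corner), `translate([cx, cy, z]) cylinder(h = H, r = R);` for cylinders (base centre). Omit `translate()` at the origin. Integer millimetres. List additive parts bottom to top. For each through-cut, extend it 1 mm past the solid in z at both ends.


difference() {
  cube([220, 220, 100]);
  translate([120, 80, -1]) cylinder(h = 102, r = 60);
}


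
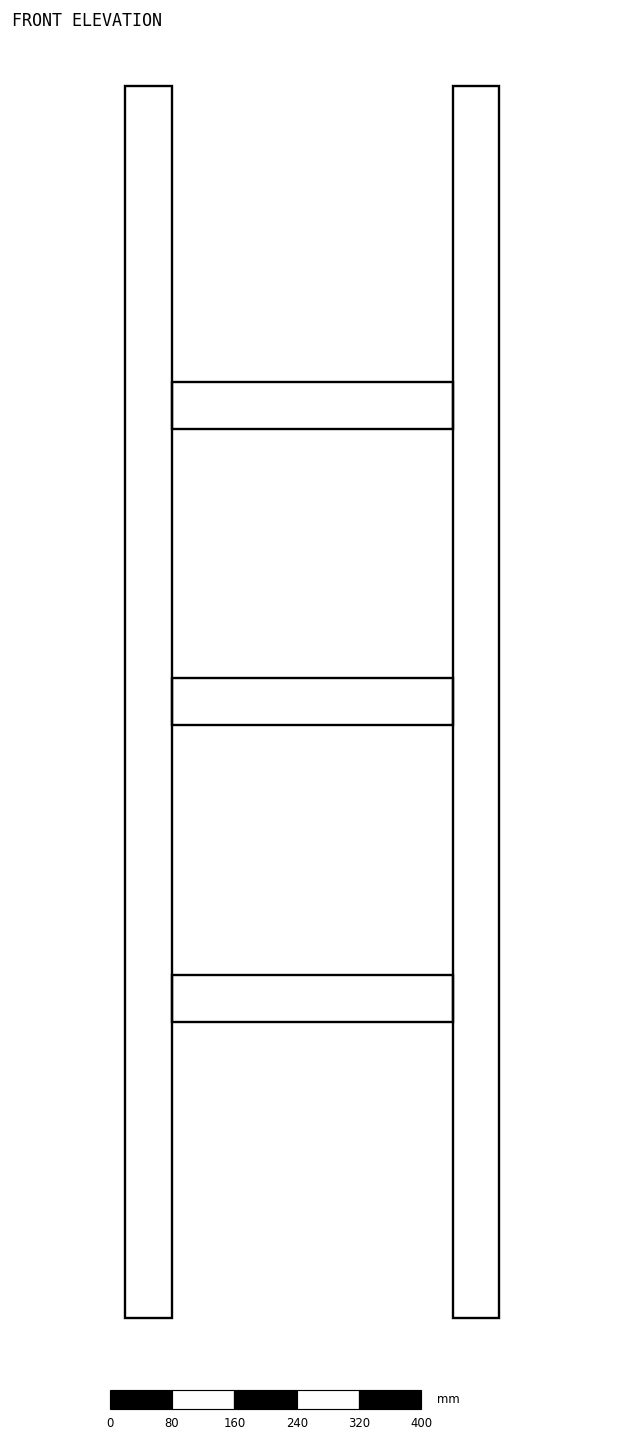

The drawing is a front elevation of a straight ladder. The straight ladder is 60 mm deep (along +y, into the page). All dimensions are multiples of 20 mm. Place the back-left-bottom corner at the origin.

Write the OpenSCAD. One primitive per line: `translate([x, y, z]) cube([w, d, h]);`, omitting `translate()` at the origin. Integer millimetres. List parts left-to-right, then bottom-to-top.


cube([60, 60, 1580]);
translate([60, 0, 380]) cube([360, 60, 60]);
translate([60, 0, 760]) cube([360, 60, 60]);
translate([60, 0, 1140]) cube([360, 60, 60]);
translate([420, 0, 0]) cube([60, 60, 1580]);
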